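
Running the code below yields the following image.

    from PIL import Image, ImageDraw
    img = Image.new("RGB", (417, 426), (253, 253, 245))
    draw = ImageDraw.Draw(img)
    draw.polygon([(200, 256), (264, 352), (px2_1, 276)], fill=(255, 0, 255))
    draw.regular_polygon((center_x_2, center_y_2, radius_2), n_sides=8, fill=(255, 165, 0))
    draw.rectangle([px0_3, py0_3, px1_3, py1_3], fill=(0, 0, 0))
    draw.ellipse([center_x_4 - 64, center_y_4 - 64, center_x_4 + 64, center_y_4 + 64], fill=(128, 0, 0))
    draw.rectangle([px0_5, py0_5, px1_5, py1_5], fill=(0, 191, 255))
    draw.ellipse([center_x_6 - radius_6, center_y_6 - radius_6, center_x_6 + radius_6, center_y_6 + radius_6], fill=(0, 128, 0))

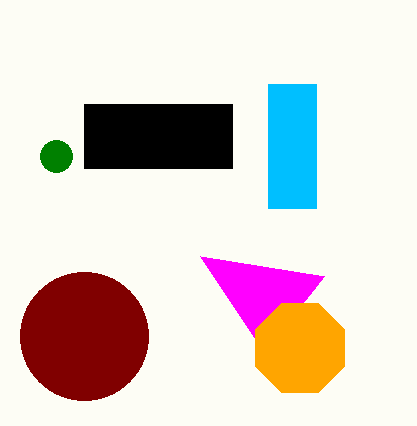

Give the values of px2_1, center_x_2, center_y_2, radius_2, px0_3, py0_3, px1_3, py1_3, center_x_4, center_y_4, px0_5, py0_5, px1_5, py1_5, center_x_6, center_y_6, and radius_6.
px2_1 = 324; center_x_2 = 300; center_y_2 = 348; radius_2 = 48; px0_3 = 84; py0_3 = 104; px1_3 = 232; py1_3 = 168; center_x_4 = 84; center_y_4 = 336; px0_5 = 268; py0_5 = 84; px1_5 = 316; py1_5 = 208; center_x_6 = 56; center_y_6 = 156; radius_6 = 16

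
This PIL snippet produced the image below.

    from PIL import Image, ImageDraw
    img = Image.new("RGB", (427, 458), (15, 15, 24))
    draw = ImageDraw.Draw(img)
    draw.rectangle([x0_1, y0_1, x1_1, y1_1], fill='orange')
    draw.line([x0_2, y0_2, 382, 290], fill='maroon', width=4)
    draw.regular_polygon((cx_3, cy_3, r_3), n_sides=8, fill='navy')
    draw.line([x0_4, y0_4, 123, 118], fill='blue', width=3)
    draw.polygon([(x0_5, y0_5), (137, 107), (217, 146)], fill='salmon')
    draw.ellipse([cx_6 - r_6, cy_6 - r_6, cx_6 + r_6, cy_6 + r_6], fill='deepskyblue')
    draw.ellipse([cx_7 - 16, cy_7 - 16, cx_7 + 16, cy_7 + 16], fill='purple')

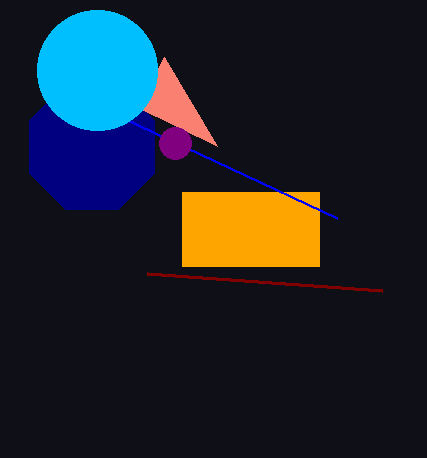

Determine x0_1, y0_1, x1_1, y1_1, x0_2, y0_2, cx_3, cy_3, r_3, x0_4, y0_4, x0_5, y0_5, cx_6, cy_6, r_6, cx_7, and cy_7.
x0_1 = 182; y0_1 = 192; x1_1 = 319; y1_1 = 266; x0_2 = 147; y0_2 = 273; cx_3 = 92; cy_3 = 147; r_3 = 68; x0_4 = 337; y0_4 = 218; x0_5 = 164; y0_5 = 57; cx_6 = 97; cy_6 = 70; r_6 = 60; cx_7 = 175; cy_7 = 143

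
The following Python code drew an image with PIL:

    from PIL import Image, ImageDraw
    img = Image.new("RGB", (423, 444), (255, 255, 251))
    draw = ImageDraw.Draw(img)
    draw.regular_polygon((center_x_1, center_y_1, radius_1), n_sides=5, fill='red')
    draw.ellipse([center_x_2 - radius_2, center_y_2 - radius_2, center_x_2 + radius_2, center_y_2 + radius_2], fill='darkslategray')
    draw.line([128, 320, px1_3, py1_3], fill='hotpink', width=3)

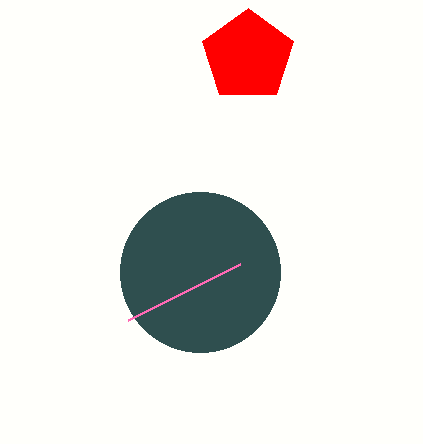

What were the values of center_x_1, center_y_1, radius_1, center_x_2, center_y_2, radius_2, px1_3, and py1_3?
center_x_1 = 248, center_y_1 = 56, radius_1 = 48, center_x_2 = 200, center_y_2 = 272, radius_2 = 80, px1_3 = 240, py1_3 = 264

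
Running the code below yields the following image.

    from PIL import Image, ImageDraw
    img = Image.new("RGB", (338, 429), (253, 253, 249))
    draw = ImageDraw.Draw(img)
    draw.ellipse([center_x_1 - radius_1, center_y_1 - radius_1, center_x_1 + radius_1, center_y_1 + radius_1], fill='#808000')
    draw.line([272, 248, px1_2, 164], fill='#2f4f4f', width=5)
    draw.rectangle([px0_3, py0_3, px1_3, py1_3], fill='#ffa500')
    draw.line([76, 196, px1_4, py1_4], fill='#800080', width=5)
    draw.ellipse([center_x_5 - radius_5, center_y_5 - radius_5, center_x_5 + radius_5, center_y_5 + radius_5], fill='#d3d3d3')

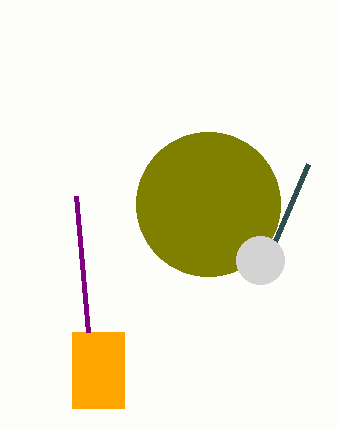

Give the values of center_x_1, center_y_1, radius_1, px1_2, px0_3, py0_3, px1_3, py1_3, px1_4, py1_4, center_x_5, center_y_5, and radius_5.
center_x_1 = 208; center_y_1 = 204; radius_1 = 72; px1_2 = 308; px0_3 = 72; py0_3 = 332; px1_3 = 124; py1_3 = 408; px1_4 = 88; py1_4 = 332; center_x_5 = 260; center_y_5 = 260; radius_5 = 24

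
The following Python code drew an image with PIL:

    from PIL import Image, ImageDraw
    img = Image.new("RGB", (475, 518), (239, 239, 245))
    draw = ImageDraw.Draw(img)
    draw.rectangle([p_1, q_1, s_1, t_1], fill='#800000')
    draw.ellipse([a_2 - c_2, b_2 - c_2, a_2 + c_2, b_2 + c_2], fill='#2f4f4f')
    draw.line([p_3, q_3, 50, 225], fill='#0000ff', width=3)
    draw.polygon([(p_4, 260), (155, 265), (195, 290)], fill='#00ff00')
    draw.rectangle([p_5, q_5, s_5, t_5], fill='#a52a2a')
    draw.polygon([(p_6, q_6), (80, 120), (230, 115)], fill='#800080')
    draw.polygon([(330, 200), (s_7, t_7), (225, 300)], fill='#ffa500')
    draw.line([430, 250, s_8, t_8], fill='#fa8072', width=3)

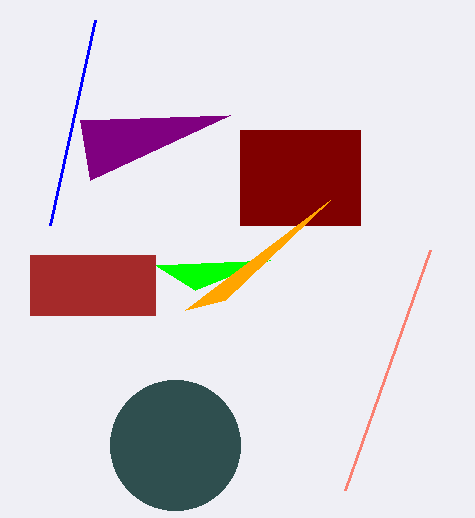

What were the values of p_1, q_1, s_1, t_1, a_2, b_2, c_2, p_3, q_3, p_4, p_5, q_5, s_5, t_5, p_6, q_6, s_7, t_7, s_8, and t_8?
p_1 = 240; q_1 = 130; s_1 = 360; t_1 = 225; a_2 = 175; b_2 = 445; c_2 = 65; p_3 = 95; q_3 = 20; p_4 = 270; p_5 = 30; q_5 = 255; s_5 = 155; t_5 = 315; p_6 = 90; q_6 = 180; s_7 = 185; t_7 = 310; s_8 = 345; t_8 = 490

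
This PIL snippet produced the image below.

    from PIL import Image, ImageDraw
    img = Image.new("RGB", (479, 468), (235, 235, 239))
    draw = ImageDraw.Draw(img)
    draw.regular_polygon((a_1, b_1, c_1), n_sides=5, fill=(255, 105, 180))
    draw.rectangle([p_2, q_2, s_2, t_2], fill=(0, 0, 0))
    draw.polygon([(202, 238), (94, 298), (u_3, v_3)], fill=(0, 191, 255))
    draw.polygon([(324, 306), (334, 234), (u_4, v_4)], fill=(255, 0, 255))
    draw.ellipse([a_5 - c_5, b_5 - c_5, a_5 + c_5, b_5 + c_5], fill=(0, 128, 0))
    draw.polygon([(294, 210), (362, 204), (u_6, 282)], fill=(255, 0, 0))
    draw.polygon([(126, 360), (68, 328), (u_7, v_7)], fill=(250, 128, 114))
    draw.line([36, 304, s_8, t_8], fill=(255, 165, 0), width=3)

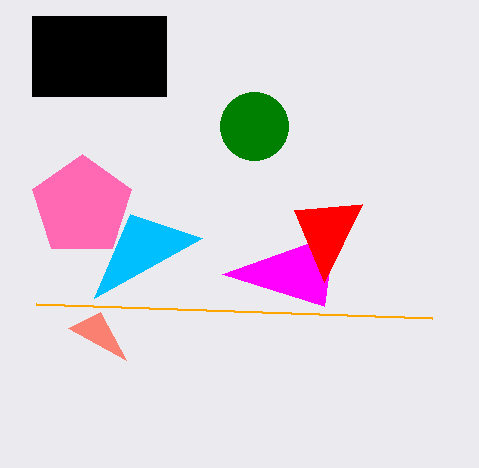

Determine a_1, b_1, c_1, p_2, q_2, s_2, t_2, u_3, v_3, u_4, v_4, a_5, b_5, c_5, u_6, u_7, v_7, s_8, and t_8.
a_1 = 82, b_1 = 206, c_1 = 52, p_2 = 32, q_2 = 16, s_2 = 166, t_2 = 96, u_3 = 130, v_3 = 214, u_4 = 222, v_4 = 274, a_5 = 254, b_5 = 126, c_5 = 34, u_6 = 324, u_7 = 100, v_7 = 312, s_8 = 432, t_8 = 318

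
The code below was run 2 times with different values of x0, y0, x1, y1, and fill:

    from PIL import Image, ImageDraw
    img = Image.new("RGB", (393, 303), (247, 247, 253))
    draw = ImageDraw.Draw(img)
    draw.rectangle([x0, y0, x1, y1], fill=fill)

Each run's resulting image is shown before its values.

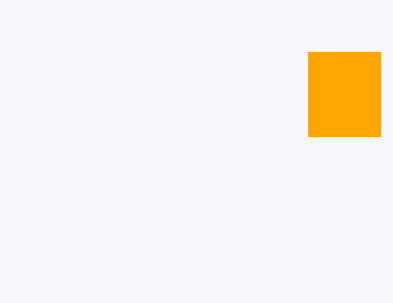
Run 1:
x0 = 308, y0 = 52, x1 = 380, y1 = 136, fill = 'orange'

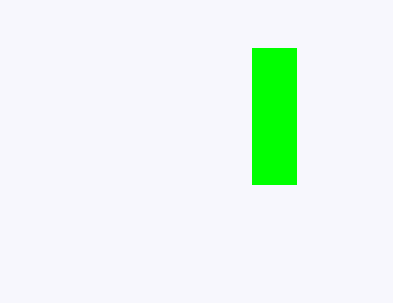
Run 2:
x0 = 252
y0 = 48
x1 = 296
y1 = 184
fill = 'lime'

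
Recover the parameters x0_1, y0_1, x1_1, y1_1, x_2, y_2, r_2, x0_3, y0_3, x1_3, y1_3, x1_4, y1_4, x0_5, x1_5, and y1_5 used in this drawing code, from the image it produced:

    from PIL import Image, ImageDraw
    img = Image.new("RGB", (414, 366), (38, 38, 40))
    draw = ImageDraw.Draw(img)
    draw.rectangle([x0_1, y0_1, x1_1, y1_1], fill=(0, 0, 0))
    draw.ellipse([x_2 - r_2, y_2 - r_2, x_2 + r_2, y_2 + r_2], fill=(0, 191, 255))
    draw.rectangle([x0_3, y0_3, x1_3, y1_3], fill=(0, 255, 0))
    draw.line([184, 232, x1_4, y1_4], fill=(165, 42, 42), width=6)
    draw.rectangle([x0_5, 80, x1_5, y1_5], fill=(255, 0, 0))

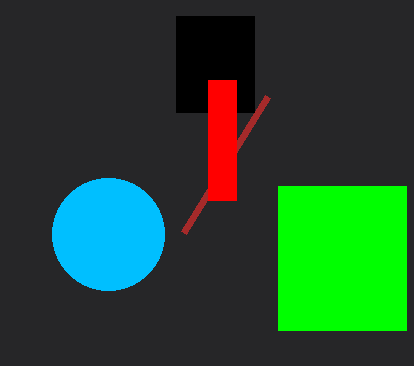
x0_1 = 176, y0_1 = 16, x1_1 = 254, y1_1 = 112, x_2 = 108, y_2 = 234, r_2 = 56, x0_3 = 278, y0_3 = 186, x1_3 = 406, y1_3 = 330, x1_4 = 268, y1_4 = 96, x0_5 = 208, x1_5 = 236, y1_5 = 200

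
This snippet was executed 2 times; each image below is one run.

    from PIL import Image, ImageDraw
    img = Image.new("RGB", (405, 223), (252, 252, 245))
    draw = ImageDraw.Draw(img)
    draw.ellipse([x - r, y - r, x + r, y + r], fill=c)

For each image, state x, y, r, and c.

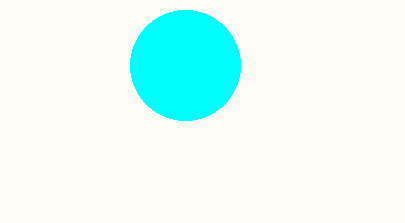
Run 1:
x = 185
y = 65
r = 55
c = 'cyan'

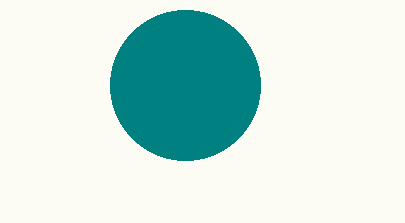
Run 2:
x = 185; y = 85; r = 75; c = 'teal'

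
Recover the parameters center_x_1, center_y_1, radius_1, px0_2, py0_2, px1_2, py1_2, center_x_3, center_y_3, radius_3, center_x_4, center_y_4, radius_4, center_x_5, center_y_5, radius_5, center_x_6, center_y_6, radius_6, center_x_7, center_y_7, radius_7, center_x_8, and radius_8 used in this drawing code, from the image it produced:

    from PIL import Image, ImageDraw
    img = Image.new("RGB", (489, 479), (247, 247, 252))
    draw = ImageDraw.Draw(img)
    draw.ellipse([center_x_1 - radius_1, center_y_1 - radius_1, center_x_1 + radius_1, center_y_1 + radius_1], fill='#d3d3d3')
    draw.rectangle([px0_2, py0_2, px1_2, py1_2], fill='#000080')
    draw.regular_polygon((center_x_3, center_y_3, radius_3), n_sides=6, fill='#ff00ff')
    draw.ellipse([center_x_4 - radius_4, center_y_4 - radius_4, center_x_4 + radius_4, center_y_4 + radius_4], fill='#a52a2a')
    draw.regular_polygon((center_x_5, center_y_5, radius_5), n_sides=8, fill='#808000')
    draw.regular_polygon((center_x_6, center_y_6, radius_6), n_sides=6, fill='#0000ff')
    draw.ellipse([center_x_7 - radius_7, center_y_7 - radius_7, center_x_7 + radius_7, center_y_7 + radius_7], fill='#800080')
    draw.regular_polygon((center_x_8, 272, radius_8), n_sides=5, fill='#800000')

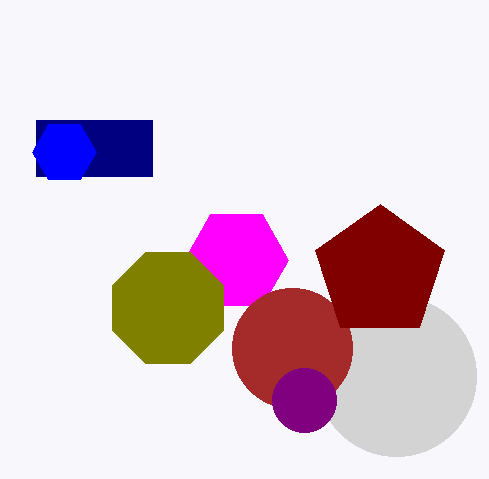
center_x_1 = 396; center_y_1 = 376; radius_1 = 80; px0_2 = 36; py0_2 = 120; px1_2 = 152; py1_2 = 176; center_x_3 = 236; center_y_3 = 260; radius_3 = 52; center_x_4 = 292; center_y_4 = 348; radius_4 = 60; center_x_5 = 168; center_y_5 = 308; radius_5 = 60; center_x_6 = 64; center_y_6 = 152; radius_6 = 32; center_x_7 = 304; center_y_7 = 400; radius_7 = 32; center_x_8 = 380; radius_8 = 68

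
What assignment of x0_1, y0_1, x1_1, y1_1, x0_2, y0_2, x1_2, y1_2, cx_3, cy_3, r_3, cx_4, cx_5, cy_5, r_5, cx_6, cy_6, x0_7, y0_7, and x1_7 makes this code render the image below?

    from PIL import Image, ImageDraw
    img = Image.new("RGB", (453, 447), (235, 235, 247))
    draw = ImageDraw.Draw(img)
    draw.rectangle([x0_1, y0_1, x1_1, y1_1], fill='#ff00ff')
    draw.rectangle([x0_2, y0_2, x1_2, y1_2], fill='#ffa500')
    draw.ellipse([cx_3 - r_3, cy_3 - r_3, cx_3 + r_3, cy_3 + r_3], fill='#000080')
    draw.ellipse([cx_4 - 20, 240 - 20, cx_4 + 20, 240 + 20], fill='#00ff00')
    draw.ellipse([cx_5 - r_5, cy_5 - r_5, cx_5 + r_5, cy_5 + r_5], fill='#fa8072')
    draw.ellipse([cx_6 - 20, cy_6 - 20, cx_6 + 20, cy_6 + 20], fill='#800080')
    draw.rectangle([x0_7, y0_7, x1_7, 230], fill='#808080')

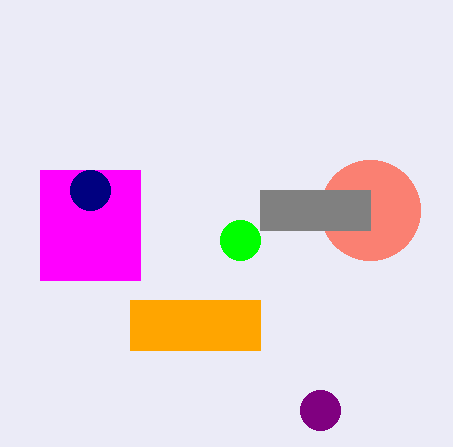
x0_1 = 40
y0_1 = 170
x1_1 = 140
y1_1 = 280
x0_2 = 130
y0_2 = 300
x1_2 = 260
y1_2 = 350
cx_3 = 90
cy_3 = 190
r_3 = 20
cx_4 = 240
cx_5 = 370
cy_5 = 210
r_5 = 50
cx_6 = 320
cy_6 = 410
x0_7 = 260
y0_7 = 190
x1_7 = 370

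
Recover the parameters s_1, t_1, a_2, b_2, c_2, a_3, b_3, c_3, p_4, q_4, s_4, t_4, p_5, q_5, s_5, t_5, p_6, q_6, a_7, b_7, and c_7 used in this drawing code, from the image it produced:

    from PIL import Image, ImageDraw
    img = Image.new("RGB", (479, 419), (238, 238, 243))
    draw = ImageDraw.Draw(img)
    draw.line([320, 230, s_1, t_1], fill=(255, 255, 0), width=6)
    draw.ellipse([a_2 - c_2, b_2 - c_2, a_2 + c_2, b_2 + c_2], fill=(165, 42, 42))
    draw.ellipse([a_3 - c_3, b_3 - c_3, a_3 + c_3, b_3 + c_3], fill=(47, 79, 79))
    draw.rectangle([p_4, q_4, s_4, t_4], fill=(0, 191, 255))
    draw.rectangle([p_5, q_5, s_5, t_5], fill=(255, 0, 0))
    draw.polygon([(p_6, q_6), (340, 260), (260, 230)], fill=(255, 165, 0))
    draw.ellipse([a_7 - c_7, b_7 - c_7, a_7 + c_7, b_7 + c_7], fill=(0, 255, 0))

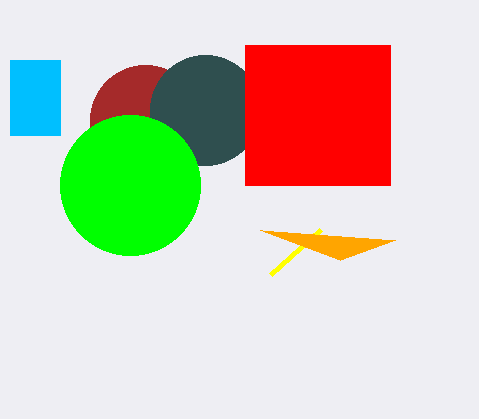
s_1 = 270; t_1 = 275; a_2 = 145; b_2 = 120; c_2 = 55; a_3 = 205; b_3 = 110; c_3 = 55; p_4 = 10; q_4 = 60; s_4 = 60; t_4 = 135; p_5 = 245; q_5 = 45; s_5 = 390; t_5 = 185; p_6 = 395; q_6 = 240; a_7 = 130; b_7 = 185; c_7 = 70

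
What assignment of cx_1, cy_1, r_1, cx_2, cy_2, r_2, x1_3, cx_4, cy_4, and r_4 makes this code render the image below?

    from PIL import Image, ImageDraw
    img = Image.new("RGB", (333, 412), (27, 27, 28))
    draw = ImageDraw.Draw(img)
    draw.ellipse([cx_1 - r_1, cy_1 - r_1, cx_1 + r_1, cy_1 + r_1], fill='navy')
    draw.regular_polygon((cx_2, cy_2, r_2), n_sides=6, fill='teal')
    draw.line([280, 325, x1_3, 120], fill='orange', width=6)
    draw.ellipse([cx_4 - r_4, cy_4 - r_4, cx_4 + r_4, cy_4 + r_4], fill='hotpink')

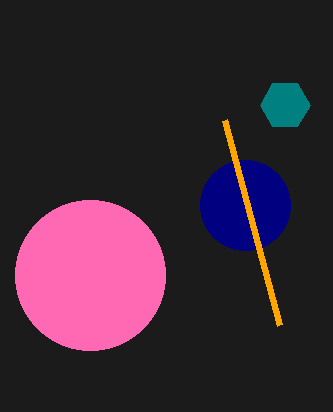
cx_1 = 245; cy_1 = 205; r_1 = 45; cx_2 = 285; cy_2 = 105; r_2 = 25; x1_3 = 225; cx_4 = 90; cy_4 = 275; r_4 = 75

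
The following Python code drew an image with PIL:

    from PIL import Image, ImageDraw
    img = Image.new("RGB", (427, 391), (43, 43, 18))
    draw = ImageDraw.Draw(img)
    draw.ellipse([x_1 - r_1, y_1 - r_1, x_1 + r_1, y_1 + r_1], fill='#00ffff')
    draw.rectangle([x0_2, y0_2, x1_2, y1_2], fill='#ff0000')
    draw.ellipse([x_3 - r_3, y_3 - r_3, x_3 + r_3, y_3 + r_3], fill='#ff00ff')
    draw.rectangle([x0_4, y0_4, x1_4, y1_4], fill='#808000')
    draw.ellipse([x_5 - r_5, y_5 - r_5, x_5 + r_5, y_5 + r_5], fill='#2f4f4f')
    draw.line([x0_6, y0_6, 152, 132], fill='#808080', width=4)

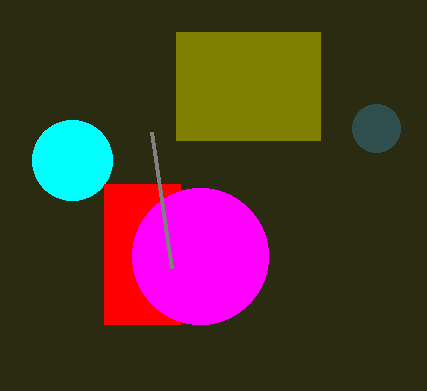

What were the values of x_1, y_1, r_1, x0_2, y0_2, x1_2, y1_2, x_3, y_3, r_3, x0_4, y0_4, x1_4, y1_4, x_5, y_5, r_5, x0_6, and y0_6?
x_1 = 72
y_1 = 160
r_1 = 40
x0_2 = 104
y0_2 = 184
x1_2 = 180
y1_2 = 324
x_3 = 200
y_3 = 256
r_3 = 68
x0_4 = 176
y0_4 = 32
x1_4 = 320
y1_4 = 140
x_5 = 376
y_5 = 128
r_5 = 24
x0_6 = 172
y0_6 = 268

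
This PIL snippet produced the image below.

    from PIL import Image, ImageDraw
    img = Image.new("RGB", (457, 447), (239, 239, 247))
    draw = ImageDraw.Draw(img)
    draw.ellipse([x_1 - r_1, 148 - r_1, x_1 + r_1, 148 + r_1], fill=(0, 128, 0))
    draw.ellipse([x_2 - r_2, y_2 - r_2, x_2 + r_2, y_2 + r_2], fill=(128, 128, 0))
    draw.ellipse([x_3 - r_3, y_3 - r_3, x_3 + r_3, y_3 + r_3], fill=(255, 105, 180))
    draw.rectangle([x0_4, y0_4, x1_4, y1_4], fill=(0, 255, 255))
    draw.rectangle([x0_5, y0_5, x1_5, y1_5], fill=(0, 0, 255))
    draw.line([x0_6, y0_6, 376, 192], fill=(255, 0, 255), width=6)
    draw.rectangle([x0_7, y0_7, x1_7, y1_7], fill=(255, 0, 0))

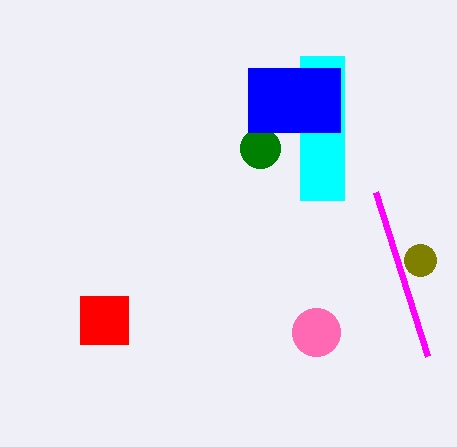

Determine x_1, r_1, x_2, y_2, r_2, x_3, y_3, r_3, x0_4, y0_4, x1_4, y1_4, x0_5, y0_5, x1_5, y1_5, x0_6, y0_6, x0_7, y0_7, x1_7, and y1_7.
x_1 = 260
r_1 = 20
x_2 = 420
y_2 = 260
r_2 = 16
x_3 = 316
y_3 = 332
r_3 = 24
x0_4 = 300
y0_4 = 56
x1_4 = 344
y1_4 = 200
x0_5 = 248
y0_5 = 68
x1_5 = 340
y1_5 = 132
x0_6 = 428
y0_6 = 356
x0_7 = 80
y0_7 = 296
x1_7 = 128
y1_7 = 344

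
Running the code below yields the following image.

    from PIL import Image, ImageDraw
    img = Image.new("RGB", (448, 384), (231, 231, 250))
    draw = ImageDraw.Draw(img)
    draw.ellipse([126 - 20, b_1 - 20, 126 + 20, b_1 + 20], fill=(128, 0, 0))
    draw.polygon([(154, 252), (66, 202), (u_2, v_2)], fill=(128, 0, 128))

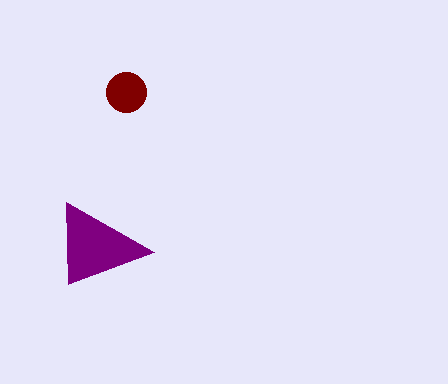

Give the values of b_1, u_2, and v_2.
b_1 = 92; u_2 = 68; v_2 = 284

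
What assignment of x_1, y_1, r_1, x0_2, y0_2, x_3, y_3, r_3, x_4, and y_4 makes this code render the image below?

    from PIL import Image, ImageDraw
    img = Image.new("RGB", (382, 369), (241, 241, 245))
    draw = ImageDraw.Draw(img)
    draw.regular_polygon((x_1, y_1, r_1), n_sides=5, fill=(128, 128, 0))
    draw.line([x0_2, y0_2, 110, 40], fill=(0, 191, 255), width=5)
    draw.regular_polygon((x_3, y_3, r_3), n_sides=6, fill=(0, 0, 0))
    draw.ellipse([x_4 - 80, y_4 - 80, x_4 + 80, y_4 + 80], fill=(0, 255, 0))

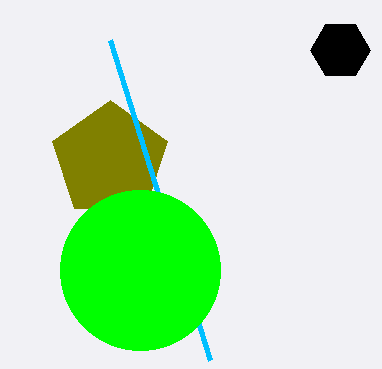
x_1 = 110, y_1 = 160, r_1 = 60, x0_2 = 210, y0_2 = 360, x_3 = 340, y_3 = 50, r_3 = 30, x_4 = 140, y_4 = 270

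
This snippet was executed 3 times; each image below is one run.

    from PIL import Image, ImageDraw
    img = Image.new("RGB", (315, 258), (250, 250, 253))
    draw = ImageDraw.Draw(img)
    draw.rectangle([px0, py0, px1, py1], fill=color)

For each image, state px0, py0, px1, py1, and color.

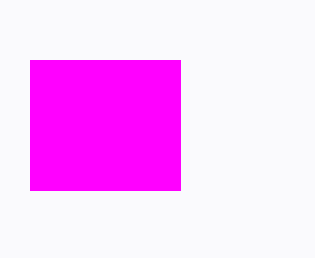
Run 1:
px0 = 30
py0 = 60
px1 = 180
py1 = 190
color = 'magenta'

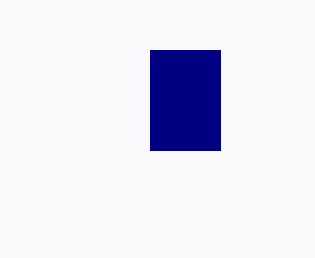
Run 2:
px0 = 150
py0 = 50
px1 = 220
py1 = 150
color = 'navy'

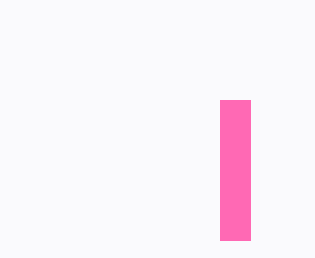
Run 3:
px0 = 220, py0 = 100, px1 = 250, py1 = 240, color = 'hotpink'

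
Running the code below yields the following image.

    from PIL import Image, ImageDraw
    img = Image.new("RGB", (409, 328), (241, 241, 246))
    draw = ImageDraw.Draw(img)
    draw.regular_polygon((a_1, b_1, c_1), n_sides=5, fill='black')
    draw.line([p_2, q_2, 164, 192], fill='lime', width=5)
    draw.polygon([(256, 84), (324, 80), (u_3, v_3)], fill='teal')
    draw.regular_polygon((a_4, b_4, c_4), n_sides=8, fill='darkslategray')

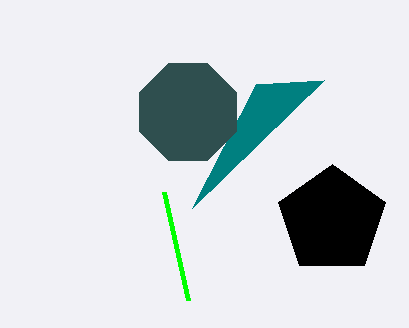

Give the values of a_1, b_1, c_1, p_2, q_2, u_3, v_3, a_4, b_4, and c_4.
a_1 = 332; b_1 = 220; c_1 = 56; p_2 = 188; q_2 = 300; u_3 = 192; v_3 = 208; a_4 = 188; b_4 = 112; c_4 = 52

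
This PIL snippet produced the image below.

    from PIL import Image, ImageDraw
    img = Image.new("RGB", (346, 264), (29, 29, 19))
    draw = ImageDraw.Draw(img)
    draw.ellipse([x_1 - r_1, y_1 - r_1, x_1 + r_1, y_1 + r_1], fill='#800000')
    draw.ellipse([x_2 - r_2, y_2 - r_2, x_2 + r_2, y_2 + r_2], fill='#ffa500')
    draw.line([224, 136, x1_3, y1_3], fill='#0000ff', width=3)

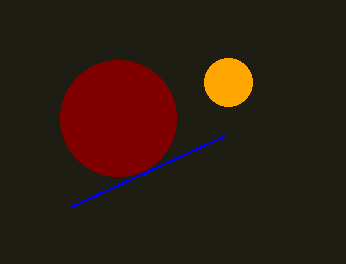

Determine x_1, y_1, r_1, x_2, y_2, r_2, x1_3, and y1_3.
x_1 = 118
y_1 = 118
r_1 = 58
x_2 = 228
y_2 = 82
r_2 = 24
x1_3 = 72
y1_3 = 206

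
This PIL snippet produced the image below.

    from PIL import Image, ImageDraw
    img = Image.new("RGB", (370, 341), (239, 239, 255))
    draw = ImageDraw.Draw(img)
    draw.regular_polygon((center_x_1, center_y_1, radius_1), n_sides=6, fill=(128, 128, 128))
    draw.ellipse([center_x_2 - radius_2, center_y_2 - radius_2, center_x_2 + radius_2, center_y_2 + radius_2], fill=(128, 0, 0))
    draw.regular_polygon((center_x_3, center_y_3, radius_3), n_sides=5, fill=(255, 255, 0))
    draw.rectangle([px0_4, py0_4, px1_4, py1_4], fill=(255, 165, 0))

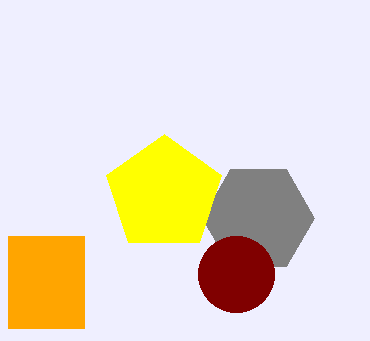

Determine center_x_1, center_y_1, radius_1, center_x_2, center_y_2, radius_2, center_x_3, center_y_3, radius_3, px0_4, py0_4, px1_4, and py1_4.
center_x_1 = 258, center_y_1 = 218, radius_1 = 56, center_x_2 = 236, center_y_2 = 274, radius_2 = 38, center_x_3 = 164, center_y_3 = 194, radius_3 = 60, px0_4 = 8, py0_4 = 236, px1_4 = 84, py1_4 = 328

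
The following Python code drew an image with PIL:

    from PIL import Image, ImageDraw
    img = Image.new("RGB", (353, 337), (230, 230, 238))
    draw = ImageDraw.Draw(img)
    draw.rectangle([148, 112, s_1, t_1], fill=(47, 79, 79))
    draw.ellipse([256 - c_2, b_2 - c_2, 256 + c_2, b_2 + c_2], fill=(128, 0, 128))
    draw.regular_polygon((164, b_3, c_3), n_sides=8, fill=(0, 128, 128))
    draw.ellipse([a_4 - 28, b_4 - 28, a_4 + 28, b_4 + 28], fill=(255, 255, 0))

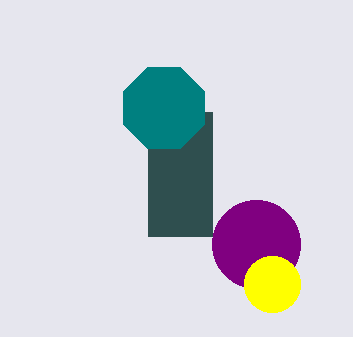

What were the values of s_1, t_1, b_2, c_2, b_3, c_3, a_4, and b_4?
s_1 = 212
t_1 = 236
b_2 = 244
c_2 = 44
b_3 = 108
c_3 = 44
a_4 = 272
b_4 = 284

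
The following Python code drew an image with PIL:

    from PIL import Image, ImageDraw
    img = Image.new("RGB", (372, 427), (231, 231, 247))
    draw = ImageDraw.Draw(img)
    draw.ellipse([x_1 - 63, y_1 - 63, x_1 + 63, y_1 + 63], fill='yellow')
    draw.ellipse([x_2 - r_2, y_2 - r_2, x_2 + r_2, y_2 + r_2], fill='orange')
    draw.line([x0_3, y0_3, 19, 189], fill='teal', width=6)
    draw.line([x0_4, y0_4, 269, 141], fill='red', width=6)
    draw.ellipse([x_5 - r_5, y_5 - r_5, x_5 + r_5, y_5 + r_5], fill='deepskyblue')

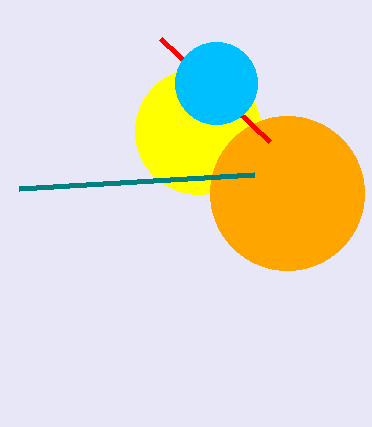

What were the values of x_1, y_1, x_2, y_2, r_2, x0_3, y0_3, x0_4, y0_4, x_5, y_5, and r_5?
x_1 = 198
y_1 = 131
x_2 = 287
y_2 = 193
r_2 = 77
x0_3 = 254
y0_3 = 175
x0_4 = 160
y0_4 = 38
x_5 = 216
y_5 = 83
r_5 = 41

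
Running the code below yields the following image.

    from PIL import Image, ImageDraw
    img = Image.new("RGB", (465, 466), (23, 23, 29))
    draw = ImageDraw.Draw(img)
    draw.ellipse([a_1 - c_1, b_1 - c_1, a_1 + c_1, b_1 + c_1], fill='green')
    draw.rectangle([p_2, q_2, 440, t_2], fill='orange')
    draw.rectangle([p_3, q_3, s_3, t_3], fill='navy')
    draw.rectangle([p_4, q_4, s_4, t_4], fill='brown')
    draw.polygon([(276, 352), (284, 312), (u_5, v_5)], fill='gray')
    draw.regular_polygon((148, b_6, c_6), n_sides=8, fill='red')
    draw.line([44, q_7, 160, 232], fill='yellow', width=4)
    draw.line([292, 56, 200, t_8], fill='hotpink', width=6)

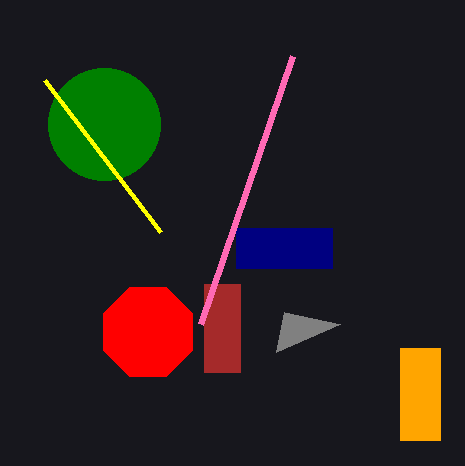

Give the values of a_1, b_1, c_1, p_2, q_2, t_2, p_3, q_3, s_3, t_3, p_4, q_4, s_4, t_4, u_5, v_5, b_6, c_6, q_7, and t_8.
a_1 = 104; b_1 = 124; c_1 = 56; p_2 = 400; q_2 = 348; t_2 = 440; p_3 = 236; q_3 = 228; s_3 = 332; t_3 = 268; p_4 = 204; q_4 = 284; s_4 = 240; t_4 = 372; u_5 = 340; v_5 = 324; b_6 = 332; c_6 = 48; q_7 = 80; t_8 = 324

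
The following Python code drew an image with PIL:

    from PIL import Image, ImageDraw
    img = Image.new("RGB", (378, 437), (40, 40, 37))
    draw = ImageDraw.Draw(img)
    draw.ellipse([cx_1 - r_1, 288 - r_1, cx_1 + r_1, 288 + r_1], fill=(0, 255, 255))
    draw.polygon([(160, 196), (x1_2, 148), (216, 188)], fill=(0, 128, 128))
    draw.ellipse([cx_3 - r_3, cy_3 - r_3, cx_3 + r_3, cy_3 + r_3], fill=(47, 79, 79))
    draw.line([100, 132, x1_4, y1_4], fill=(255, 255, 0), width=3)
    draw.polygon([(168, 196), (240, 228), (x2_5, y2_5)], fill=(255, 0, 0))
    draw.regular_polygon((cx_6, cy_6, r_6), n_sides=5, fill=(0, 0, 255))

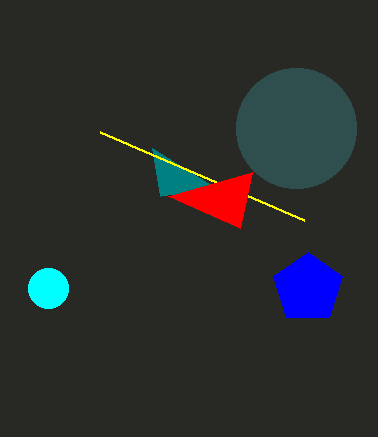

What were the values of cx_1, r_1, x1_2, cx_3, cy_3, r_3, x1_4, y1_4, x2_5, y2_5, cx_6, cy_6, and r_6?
cx_1 = 48, r_1 = 20, x1_2 = 152, cx_3 = 296, cy_3 = 128, r_3 = 60, x1_4 = 304, y1_4 = 220, x2_5 = 252, y2_5 = 172, cx_6 = 308, cy_6 = 288, r_6 = 36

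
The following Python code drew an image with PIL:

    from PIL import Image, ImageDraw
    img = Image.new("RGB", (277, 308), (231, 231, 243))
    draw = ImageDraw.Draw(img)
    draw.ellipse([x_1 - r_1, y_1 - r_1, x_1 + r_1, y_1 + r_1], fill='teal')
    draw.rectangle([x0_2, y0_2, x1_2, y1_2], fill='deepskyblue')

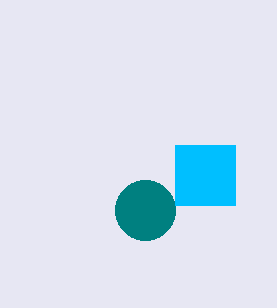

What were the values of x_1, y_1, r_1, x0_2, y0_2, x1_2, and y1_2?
x_1 = 145; y_1 = 210; r_1 = 30; x0_2 = 175; y0_2 = 145; x1_2 = 235; y1_2 = 205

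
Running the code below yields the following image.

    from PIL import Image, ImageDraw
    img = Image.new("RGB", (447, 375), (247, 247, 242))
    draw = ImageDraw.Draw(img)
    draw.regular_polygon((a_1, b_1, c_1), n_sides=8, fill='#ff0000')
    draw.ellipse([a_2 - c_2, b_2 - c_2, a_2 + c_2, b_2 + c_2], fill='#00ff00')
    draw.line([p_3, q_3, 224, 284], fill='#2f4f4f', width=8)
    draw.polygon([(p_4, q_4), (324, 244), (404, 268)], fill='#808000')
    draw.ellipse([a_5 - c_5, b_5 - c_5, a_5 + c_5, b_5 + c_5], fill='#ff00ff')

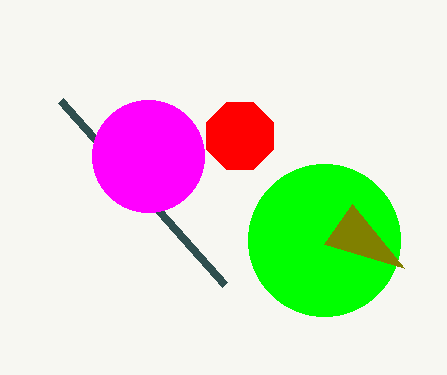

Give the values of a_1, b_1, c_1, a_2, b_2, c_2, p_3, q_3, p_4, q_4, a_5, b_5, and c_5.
a_1 = 240, b_1 = 136, c_1 = 36, a_2 = 324, b_2 = 240, c_2 = 76, p_3 = 60, q_3 = 100, p_4 = 352, q_4 = 204, a_5 = 148, b_5 = 156, c_5 = 56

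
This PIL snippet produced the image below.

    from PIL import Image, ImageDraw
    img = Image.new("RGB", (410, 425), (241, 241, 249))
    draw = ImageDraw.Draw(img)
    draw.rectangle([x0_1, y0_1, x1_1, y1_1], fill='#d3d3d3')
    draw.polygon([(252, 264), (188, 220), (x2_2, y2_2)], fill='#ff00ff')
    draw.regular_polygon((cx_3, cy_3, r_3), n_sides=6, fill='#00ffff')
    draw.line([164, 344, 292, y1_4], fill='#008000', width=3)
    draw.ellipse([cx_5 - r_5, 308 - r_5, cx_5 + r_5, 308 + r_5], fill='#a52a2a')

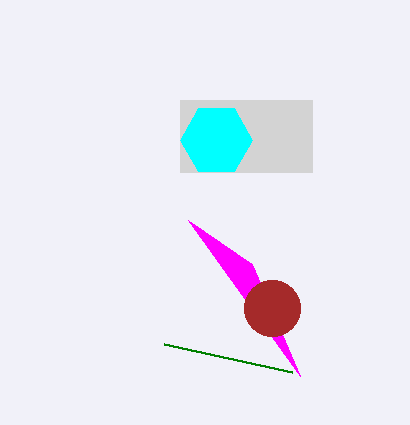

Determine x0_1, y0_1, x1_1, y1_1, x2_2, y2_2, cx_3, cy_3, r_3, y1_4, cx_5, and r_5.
x0_1 = 180; y0_1 = 100; x1_1 = 312; y1_1 = 172; x2_2 = 300; y2_2 = 376; cx_3 = 216; cy_3 = 140; r_3 = 36; y1_4 = 372; cx_5 = 272; r_5 = 28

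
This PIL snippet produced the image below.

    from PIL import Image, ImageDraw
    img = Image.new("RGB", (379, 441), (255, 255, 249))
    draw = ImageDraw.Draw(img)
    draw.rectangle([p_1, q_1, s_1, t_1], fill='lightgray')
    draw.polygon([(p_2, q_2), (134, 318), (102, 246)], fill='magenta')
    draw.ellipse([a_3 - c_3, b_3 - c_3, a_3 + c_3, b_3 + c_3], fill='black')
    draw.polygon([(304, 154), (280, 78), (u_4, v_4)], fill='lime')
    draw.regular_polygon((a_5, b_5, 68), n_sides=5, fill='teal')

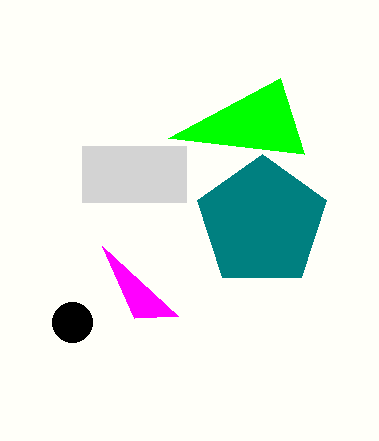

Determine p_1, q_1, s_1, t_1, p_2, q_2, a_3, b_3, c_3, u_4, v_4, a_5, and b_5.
p_1 = 82, q_1 = 146, s_1 = 186, t_1 = 202, p_2 = 178, q_2 = 316, a_3 = 72, b_3 = 322, c_3 = 20, u_4 = 168, v_4 = 138, a_5 = 262, b_5 = 222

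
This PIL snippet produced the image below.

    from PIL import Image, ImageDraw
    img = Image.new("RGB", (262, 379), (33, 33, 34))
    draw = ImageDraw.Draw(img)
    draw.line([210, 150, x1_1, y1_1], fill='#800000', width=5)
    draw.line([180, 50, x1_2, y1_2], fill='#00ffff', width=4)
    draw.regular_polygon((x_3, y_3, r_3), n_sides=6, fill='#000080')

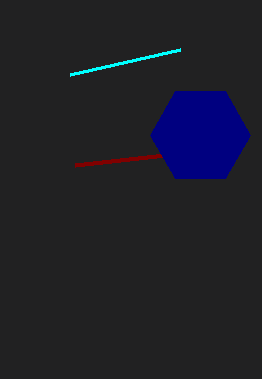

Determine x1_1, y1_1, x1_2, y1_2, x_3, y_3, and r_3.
x1_1 = 75, y1_1 = 165, x1_2 = 70, y1_2 = 75, x_3 = 200, y_3 = 135, r_3 = 50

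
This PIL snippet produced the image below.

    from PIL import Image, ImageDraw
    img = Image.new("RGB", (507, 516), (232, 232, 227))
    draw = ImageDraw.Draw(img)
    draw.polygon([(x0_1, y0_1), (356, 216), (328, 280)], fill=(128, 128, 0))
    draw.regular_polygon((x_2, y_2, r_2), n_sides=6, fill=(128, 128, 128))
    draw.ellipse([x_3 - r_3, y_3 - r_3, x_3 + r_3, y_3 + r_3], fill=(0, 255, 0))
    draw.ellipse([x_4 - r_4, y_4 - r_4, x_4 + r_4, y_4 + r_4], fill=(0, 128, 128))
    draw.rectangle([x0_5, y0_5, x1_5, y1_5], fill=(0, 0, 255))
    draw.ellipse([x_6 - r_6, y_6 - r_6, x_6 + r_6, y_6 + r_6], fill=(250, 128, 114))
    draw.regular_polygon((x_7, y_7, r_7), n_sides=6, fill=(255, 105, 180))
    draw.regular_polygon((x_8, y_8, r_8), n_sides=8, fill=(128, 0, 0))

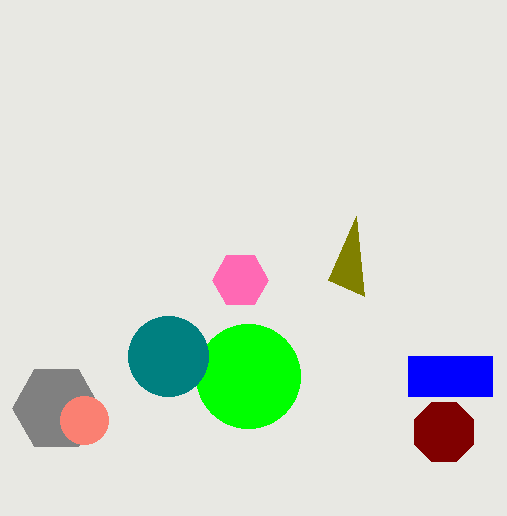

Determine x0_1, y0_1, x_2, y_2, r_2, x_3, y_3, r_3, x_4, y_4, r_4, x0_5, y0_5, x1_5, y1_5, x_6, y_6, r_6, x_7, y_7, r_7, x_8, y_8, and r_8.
x0_1 = 364, y0_1 = 296, x_2 = 56, y_2 = 408, r_2 = 44, x_3 = 248, y_3 = 376, r_3 = 52, x_4 = 168, y_4 = 356, r_4 = 40, x0_5 = 408, y0_5 = 356, x1_5 = 492, y1_5 = 396, x_6 = 84, y_6 = 420, r_6 = 24, x_7 = 240, y_7 = 280, r_7 = 28, x_8 = 444, y_8 = 432, r_8 = 32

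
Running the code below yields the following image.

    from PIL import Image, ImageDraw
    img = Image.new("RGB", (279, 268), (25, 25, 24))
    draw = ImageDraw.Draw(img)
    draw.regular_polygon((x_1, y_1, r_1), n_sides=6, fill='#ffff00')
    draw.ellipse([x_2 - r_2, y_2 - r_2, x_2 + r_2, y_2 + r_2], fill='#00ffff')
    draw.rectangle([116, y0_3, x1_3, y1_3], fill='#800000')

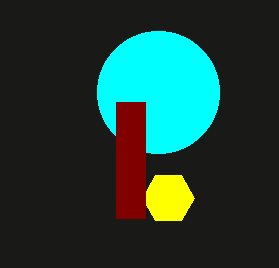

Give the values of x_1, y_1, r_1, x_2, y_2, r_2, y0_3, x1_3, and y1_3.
x_1 = 168, y_1 = 198, r_1 = 26, x_2 = 158, y_2 = 92, r_2 = 61, y0_3 = 102, x1_3 = 145, y1_3 = 218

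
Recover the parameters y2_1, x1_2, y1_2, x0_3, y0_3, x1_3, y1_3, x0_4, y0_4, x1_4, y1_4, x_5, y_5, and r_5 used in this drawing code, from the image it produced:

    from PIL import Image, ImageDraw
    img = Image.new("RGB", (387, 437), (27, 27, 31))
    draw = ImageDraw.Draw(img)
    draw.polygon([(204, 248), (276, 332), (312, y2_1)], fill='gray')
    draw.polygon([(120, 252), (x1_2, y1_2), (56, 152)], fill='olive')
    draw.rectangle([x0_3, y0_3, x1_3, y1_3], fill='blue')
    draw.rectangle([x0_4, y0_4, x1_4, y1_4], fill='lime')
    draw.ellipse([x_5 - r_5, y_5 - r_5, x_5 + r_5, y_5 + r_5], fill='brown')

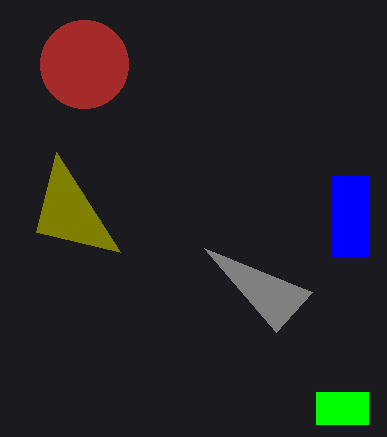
y2_1 = 292; x1_2 = 36; y1_2 = 232; x0_3 = 332; y0_3 = 176; x1_3 = 368; y1_3 = 256; x0_4 = 316; y0_4 = 392; x1_4 = 368; y1_4 = 424; x_5 = 84; y_5 = 64; r_5 = 44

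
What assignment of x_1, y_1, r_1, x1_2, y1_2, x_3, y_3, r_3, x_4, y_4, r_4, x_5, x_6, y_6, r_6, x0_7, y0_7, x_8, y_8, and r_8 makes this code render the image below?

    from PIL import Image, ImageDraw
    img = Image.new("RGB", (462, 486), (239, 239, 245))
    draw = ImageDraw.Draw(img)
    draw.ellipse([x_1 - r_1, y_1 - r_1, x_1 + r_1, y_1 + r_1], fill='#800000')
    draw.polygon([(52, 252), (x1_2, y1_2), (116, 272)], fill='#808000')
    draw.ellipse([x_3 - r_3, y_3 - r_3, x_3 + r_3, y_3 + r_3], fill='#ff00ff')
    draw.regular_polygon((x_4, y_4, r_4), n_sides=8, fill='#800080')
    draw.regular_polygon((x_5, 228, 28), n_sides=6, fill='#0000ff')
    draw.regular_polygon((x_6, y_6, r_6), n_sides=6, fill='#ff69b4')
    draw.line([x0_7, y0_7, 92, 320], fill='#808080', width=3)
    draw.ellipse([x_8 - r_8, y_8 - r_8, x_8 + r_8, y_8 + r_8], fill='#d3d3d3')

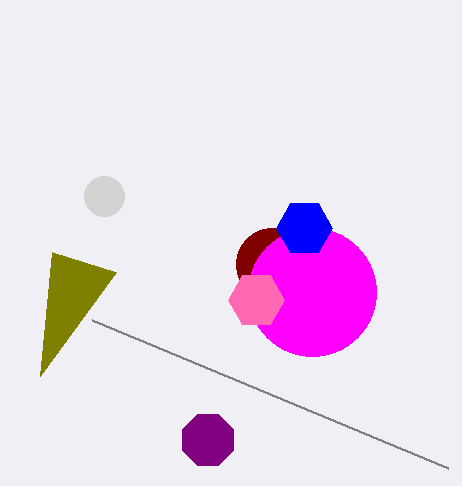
x_1 = 272, y_1 = 264, r_1 = 36, x1_2 = 40, y1_2 = 376, x_3 = 312, y_3 = 292, r_3 = 64, x_4 = 208, y_4 = 440, r_4 = 28, x_5 = 304, x_6 = 256, y_6 = 300, r_6 = 28, x0_7 = 448, y0_7 = 468, x_8 = 104, y_8 = 196, r_8 = 20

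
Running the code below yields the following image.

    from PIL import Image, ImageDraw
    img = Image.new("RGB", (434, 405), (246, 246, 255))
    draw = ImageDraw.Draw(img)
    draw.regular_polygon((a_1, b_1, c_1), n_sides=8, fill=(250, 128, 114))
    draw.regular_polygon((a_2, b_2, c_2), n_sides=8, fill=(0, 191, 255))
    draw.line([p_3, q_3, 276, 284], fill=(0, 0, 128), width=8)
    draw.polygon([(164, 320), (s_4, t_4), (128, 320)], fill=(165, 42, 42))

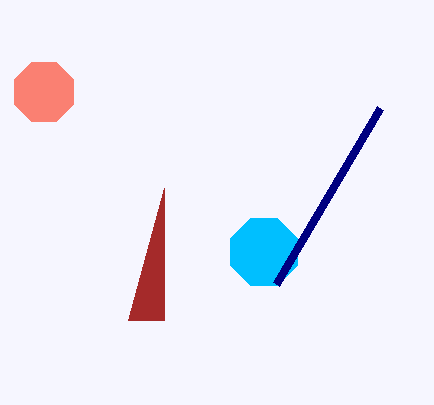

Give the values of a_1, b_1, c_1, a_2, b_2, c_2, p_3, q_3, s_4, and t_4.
a_1 = 44, b_1 = 92, c_1 = 32, a_2 = 264, b_2 = 252, c_2 = 36, p_3 = 380, q_3 = 108, s_4 = 164, t_4 = 188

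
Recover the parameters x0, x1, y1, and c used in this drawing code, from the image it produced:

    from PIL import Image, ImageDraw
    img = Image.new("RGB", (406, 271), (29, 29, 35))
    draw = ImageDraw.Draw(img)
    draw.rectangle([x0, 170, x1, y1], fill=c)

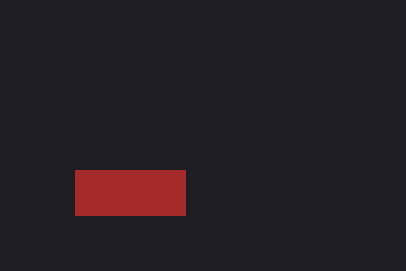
x0 = 75
x1 = 185
y1 = 215
c = 'brown'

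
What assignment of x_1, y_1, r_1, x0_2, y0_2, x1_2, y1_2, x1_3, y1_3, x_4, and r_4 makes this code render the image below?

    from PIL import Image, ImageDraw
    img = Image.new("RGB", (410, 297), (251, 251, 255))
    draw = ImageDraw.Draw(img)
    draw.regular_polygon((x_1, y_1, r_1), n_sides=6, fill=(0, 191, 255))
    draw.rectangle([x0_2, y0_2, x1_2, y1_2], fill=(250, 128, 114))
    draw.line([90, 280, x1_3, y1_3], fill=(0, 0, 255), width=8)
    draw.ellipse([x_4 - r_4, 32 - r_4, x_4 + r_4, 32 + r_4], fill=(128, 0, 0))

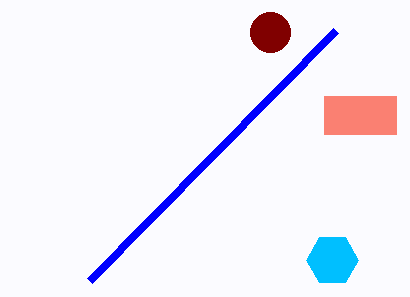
x_1 = 332; y_1 = 260; r_1 = 26; x0_2 = 324; y0_2 = 96; x1_2 = 396; y1_2 = 134; x1_3 = 336; y1_3 = 30; x_4 = 270; r_4 = 20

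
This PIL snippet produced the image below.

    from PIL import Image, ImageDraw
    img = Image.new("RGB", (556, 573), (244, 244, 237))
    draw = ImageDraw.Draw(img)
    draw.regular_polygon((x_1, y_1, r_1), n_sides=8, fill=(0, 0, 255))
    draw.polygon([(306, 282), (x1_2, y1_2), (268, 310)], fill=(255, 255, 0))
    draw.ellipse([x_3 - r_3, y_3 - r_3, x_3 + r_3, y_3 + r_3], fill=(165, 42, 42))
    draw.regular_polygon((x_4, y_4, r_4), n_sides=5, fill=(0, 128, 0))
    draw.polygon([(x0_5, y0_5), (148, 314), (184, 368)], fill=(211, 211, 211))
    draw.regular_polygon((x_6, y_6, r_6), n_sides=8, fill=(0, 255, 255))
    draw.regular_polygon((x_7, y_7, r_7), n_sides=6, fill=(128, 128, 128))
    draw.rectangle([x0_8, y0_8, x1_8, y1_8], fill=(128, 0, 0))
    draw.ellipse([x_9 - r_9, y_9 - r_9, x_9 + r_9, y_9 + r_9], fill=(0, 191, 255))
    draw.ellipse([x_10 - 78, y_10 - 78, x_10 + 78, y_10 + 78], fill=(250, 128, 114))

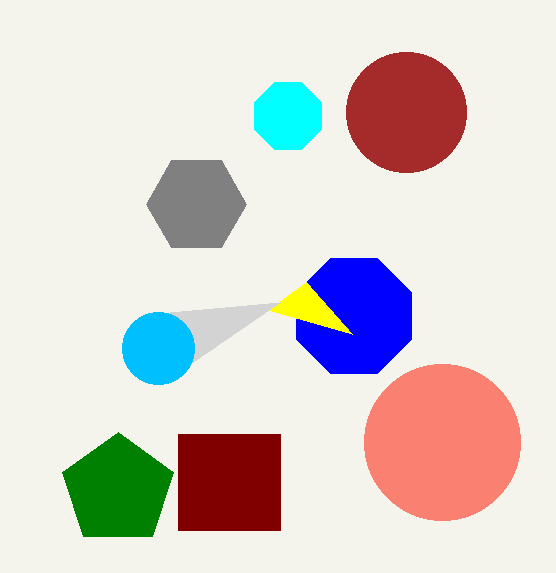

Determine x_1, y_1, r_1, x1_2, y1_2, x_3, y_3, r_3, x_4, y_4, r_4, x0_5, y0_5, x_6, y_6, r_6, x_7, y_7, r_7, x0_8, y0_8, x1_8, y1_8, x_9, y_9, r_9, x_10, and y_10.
x_1 = 354
y_1 = 316
r_1 = 62
x1_2 = 352
y1_2 = 334
x_3 = 406
y_3 = 112
r_3 = 60
x_4 = 118
y_4 = 490
r_4 = 58
x0_5 = 280
y0_5 = 302
x_6 = 288
y_6 = 116
r_6 = 36
x_7 = 196
y_7 = 204
r_7 = 50
x0_8 = 178
y0_8 = 434
x1_8 = 280
y1_8 = 530
x_9 = 158
y_9 = 348
r_9 = 36
x_10 = 442
y_10 = 442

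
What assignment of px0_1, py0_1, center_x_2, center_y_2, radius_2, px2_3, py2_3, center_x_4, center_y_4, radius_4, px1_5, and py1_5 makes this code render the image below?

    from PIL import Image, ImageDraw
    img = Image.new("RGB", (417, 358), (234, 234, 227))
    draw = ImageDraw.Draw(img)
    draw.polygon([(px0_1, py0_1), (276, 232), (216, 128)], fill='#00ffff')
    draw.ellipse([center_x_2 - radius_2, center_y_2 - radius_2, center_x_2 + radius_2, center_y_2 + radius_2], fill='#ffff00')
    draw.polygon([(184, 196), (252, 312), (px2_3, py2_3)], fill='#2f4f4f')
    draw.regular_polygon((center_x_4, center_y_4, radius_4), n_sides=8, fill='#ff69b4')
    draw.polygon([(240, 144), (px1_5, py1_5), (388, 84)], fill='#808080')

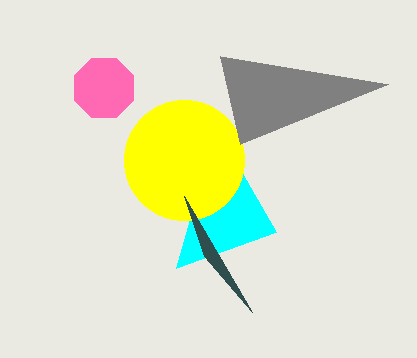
px0_1 = 176, py0_1 = 268, center_x_2 = 184, center_y_2 = 160, radius_2 = 60, px2_3 = 204, py2_3 = 256, center_x_4 = 104, center_y_4 = 88, radius_4 = 32, px1_5 = 220, py1_5 = 56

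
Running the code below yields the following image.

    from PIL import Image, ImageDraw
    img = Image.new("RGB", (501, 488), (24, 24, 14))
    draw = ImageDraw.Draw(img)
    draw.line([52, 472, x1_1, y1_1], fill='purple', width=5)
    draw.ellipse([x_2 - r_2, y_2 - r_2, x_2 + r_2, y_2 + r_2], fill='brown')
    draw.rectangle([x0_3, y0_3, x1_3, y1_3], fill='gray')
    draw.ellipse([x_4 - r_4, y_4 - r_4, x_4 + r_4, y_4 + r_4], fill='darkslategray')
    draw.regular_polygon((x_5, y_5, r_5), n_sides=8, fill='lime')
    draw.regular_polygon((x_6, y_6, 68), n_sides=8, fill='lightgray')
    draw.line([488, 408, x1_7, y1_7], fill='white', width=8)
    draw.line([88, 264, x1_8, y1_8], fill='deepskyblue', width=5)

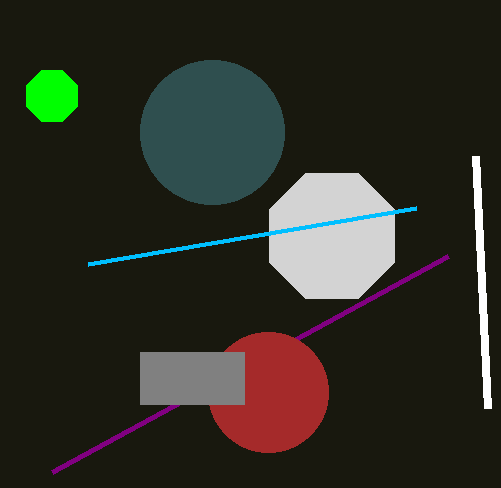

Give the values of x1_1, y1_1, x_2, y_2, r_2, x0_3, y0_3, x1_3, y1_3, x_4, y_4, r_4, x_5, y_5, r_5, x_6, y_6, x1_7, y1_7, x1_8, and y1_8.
x1_1 = 448
y1_1 = 256
x_2 = 268
y_2 = 392
r_2 = 60
x0_3 = 140
y0_3 = 352
x1_3 = 244
y1_3 = 404
x_4 = 212
y_4 = 132
r_4 = 72
x_5 = 52
y_5 = 96
r_5 = 28
x_6 = 332
y_6 = 236
x1_7 = 476
y1_7 = 156
x1_8 = 416
y1_8 = 208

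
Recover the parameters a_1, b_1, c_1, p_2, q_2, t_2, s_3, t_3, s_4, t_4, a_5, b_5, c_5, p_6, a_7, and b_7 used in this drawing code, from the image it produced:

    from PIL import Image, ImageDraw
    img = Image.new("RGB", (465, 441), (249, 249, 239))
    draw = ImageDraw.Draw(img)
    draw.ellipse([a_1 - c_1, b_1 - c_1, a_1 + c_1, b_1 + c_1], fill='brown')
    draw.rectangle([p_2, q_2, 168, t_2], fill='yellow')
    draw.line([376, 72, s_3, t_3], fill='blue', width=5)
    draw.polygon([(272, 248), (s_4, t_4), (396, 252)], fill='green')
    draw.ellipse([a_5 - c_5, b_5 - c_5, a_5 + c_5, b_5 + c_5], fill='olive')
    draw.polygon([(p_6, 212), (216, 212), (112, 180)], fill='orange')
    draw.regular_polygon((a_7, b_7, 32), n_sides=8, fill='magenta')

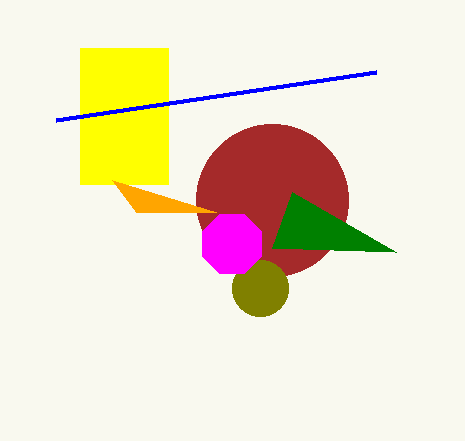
a_1 = 272; b_1 = 200; c_1 = 76; p_2 = 80; q_2 = 48; t_2 = 184; s_3 = 56; t_3 = 120; s_4 = 292; t_4 = 192; a_5 = 260; b_5 = 288; c_5 = 28; p_6 = 136; a_7 = 232; b_7 = 244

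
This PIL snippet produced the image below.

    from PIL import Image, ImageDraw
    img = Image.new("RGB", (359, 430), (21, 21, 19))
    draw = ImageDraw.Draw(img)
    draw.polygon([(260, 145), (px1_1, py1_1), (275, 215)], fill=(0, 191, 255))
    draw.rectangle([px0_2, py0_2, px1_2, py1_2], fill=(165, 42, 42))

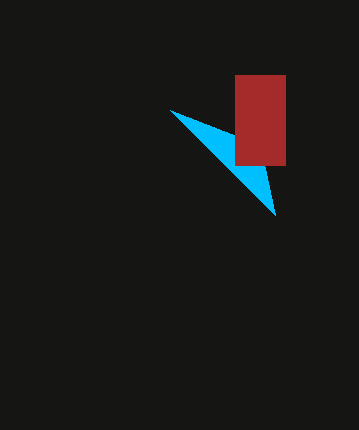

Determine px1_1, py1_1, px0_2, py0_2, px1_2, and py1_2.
px1_1 = 170
py1_1 = 110
px0_2 = 235
py0_2 = 75
px1_2 = 285
py1_2 = 165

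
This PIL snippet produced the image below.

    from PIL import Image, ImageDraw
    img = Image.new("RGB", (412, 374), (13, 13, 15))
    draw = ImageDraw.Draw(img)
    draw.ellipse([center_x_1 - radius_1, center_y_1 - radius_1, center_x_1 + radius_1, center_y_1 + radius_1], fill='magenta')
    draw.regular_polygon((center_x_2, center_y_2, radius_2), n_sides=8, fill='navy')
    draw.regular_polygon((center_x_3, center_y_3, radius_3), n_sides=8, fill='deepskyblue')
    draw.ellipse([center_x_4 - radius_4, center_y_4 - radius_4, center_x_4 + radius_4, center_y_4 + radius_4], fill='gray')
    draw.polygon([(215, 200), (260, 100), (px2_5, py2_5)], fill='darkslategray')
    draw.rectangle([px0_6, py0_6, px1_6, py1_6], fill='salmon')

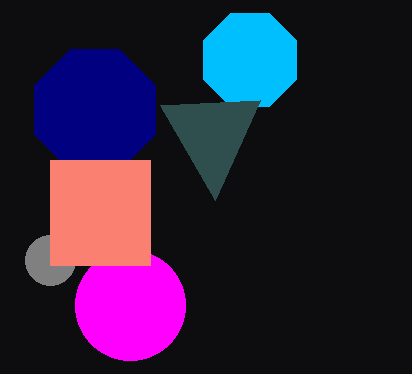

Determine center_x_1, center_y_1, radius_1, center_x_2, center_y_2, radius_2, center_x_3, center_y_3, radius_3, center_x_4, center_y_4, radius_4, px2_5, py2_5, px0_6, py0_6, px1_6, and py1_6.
center_x_1 = 130, center_y_1 = 305, radius_1 = 55, center_x_2 = 95, center_y_2 = 110, radius_2 = 65, center_x_3 = 250, center_y_3 = 60, radius_3 = 50, center_x_4 = 50, center_y_4 = 260, radius_4 = 25, px2_5 = 160, py2_5 = 105, px0_6 = 50, py0_6 = 160, px1_6 = 150, py1_6 = 265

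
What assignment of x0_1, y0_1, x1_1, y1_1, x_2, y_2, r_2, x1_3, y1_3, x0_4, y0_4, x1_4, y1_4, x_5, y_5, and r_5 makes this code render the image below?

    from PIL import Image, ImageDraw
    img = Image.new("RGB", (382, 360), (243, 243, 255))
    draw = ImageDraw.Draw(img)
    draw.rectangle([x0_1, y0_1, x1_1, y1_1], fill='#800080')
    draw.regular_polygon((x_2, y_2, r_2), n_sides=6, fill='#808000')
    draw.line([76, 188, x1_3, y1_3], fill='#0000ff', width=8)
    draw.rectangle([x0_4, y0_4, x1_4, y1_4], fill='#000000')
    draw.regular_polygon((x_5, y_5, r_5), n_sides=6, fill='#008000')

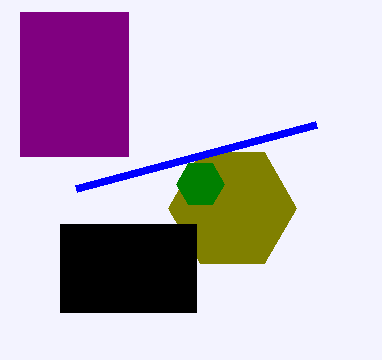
x0_1 = 20
y0_1 = 12
x1_1 = 128
y1_1 = 156
x_2 = 232
y_2 = 208
r_2 = 64
x1_3 = 316
y1_3 = 124
x0_4 = 60
y0_4 = 224
x1_4 = 196
y1_4 = 312
x_5 = 200
y_5 = 184
r_5 = 24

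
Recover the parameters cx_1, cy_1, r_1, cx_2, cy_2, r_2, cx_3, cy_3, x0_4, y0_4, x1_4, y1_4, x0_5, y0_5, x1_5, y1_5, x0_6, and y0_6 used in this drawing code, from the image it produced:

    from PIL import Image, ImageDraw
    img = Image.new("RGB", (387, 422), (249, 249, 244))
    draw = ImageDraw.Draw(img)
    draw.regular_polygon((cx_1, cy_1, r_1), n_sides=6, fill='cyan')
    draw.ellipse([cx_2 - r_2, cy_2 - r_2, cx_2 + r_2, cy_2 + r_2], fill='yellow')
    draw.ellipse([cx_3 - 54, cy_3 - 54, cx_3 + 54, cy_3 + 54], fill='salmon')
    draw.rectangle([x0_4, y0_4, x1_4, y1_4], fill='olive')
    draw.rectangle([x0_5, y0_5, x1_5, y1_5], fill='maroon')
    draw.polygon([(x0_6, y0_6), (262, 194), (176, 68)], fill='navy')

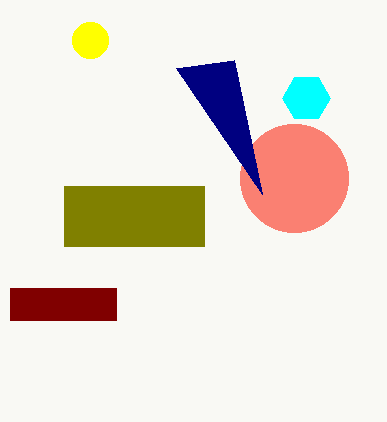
cx_1 = 306; cy_1 = 98; r_1 = 24; cx_2 = 90; cy_2 = 40; r_2 = 18; cx_3 = 294; cy_3 = 178; x0_4 = 64; y0_4 = 186; x1_4 = 204; y1_4 = 246; x0_5 = 10; y0_5 = 288; x1_5 = 116; y1_5 = 320; x0_6 = 234; y0_6 = 60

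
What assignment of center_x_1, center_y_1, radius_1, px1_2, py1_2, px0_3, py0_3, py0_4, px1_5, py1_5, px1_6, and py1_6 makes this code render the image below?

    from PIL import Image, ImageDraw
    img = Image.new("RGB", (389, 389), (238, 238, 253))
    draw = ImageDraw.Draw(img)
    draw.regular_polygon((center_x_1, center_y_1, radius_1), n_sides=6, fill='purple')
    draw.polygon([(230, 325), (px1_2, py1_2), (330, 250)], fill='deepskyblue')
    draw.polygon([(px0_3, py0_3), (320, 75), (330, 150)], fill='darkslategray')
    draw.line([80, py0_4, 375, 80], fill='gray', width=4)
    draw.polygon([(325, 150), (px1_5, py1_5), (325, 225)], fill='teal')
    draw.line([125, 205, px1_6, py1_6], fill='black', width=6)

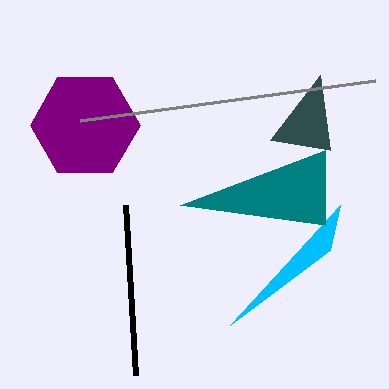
center_x_1 = 85; center_y_1 = 125; radius_1 = 55; px1_2 = 340; py1_2 = 205; px0_3 = 270; py0_3 = 140; py0_4 = 120; px1_5 = 180; py1_5 = 205; px1_6 = 135; py1_6 = 375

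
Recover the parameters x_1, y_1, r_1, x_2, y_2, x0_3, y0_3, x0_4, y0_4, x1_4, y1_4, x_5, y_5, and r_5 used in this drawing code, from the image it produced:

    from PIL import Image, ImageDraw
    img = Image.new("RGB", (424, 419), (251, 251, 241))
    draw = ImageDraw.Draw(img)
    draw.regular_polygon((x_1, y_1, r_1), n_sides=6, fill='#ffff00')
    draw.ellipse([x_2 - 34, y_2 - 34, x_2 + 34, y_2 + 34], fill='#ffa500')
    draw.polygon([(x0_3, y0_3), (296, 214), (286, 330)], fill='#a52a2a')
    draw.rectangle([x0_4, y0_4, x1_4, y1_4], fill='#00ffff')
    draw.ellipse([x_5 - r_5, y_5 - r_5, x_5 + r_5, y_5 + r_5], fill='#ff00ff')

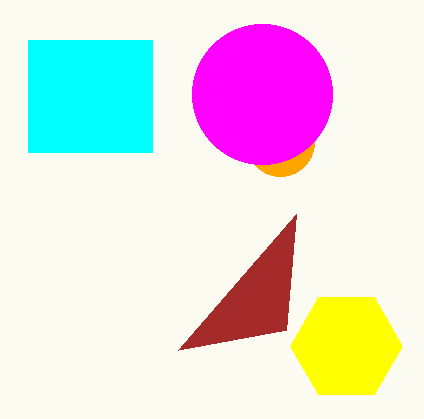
x_1 = 346
y_1 = 346
r_1 = 56
x_2 = 280
y_2 = 142
x0_3 = 178
y0_3 = 350
x0_4 = 28
y0_4 = 40
x1_4 = 152
y1_4 = 152
x_5 = 262
y_5 = 94
r_5 = 70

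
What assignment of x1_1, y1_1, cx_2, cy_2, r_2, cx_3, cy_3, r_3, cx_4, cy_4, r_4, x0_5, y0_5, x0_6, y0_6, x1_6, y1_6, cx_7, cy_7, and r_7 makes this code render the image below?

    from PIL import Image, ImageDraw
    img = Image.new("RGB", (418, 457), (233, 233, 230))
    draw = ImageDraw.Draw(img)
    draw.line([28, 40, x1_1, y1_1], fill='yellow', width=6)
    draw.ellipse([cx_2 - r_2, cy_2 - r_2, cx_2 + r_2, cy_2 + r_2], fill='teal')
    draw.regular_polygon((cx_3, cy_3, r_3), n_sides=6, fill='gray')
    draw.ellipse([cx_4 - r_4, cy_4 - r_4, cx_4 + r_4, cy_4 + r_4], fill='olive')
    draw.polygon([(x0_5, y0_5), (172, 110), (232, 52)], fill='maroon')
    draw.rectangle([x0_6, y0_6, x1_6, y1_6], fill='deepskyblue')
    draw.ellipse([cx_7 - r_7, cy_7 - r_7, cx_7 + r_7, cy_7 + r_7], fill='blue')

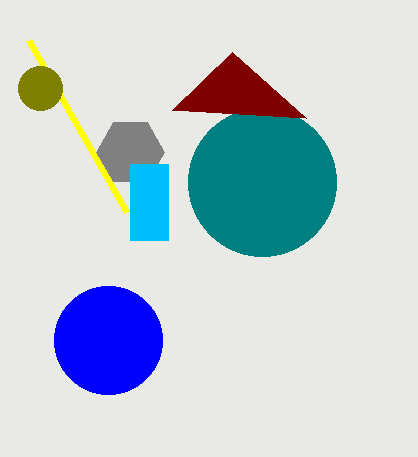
x1_1 = 126
y1_1 = 212
cx_2 = 262
cy_2 = 182
r_2 = 74
cx_3 = 130
cy_3 = 152
r_3 = 34
cx_4 = 40
cy_4 = 88
r_4 = 22
x0_5 = 306
y0_5 = 118
x0_6 = 130
y0_6 = 164
x1_6 = 168
y1_6 = 240
cx_7 = 108
cy_7 = 340
r_7 = 54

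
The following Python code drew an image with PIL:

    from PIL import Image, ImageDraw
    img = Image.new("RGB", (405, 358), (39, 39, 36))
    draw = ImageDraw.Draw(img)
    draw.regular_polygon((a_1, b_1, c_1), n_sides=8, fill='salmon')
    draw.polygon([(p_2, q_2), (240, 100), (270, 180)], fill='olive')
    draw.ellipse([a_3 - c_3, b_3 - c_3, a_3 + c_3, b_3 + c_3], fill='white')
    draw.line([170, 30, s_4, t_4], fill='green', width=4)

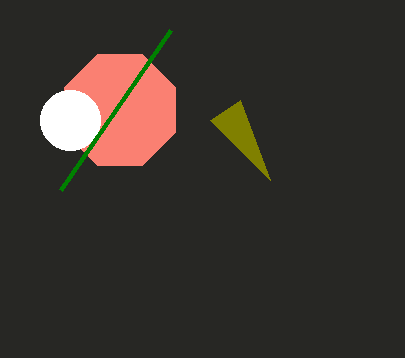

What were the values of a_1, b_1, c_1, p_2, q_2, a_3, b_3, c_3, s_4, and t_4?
a_1 = 120
b_1 = 110
c_1 = 60
p_2 = 210
q_2 = 120
a_3 = 70
b_3 = 120
c_3 = 30
s_4 = 60
t_4 = 190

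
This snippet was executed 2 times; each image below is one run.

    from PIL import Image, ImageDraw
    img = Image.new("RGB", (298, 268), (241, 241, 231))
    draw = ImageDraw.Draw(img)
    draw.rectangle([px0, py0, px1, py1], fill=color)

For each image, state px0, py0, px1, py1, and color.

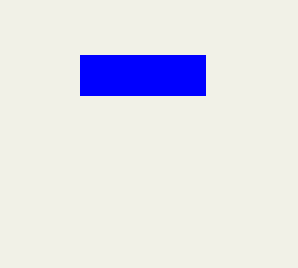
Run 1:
px0 = 80
py0 = 55
px1 = 205
py1 = 95
color = 'blue'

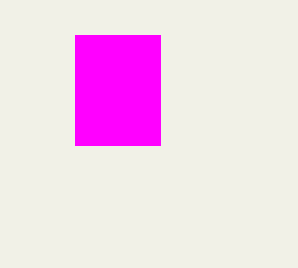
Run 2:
px0 = 75; py0 = 35; px1 = 160; py1 = 145; color = 'magenta'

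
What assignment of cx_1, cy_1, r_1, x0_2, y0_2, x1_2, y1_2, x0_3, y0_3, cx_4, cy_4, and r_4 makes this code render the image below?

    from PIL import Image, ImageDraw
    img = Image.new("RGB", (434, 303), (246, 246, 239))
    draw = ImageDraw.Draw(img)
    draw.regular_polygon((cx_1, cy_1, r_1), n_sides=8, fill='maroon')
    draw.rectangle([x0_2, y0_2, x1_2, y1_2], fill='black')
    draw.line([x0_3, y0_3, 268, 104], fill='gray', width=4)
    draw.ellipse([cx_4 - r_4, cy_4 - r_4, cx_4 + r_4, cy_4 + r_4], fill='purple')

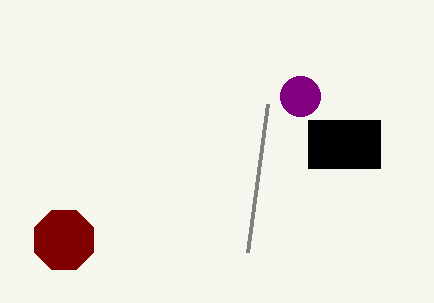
cx_1 = 64, cy_1 = 240, r_1 = 32, x0_2 = 308, y0_2 = 120, x1_2 = 380, y1_2 = 168, x0_3 = 248, y0_3 = 252, cx_4 = 300, cy_4 = 96, r_4 = 20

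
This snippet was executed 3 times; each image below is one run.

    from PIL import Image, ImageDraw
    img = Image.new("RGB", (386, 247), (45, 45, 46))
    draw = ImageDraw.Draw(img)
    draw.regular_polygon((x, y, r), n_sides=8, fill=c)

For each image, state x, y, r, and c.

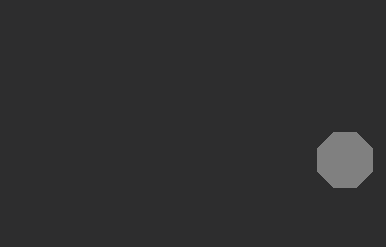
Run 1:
x = 345
y = 160
r = 30
c = 'gray'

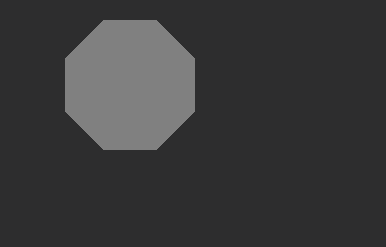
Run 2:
x = 130
y = 85
r = 70
c = 'gray'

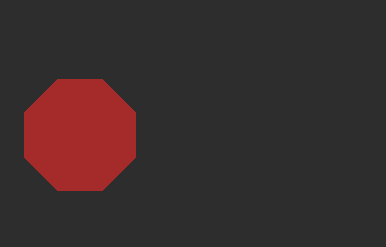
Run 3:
x = 80; y = 135; r = 60; c = 'brown'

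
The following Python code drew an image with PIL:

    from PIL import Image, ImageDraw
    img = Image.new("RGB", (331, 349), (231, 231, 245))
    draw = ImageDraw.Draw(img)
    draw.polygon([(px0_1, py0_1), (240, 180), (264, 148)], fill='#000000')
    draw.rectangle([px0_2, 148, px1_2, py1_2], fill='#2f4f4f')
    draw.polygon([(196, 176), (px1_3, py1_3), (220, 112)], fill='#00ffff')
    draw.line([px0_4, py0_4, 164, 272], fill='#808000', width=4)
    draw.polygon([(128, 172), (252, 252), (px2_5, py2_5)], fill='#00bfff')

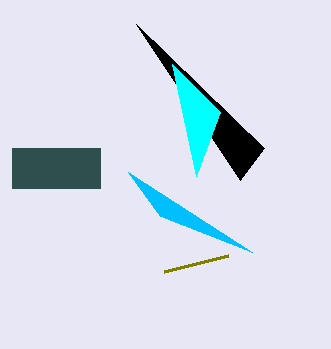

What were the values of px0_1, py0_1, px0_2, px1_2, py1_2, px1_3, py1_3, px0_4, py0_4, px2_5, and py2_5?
px0_1 = 136; py0_1 = 24; px0_2 = 12; px1_2 = 100; py1_2 = 188; px1_3 = 172; py1_3 = 64; px0_4 = 228; py0_4 = 256; px2_5 = 160; py2_5 = 216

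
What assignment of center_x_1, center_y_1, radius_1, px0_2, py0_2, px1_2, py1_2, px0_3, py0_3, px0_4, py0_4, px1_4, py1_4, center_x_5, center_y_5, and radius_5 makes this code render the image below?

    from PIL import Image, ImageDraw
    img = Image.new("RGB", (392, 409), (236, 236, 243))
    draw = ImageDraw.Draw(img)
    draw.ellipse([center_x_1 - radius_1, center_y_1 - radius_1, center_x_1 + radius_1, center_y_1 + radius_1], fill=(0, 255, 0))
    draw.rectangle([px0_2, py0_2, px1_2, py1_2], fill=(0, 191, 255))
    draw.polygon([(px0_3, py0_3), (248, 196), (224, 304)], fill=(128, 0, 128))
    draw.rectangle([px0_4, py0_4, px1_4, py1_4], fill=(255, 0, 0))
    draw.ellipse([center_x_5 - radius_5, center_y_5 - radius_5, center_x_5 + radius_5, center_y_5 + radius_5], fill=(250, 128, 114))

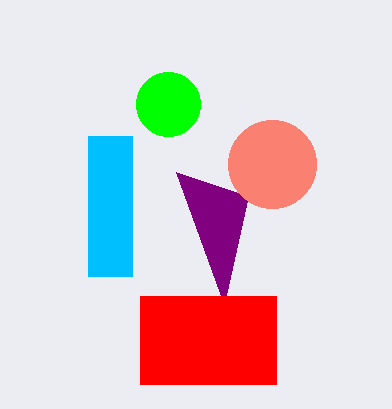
center_x_1 = 168, center_y_1 = 104, radius_1 = 32, px0_2 = 88, py0_2 = 136, px1_2 = 132, py1_2 = 276, px0_3 = 176, py0_3 = 172, px0_4 = 140, py0_4 = 296, px1_4 = 276, py1_4 = 384, center_x_5 = 272, center_y_5 = 164, radius_5 = 44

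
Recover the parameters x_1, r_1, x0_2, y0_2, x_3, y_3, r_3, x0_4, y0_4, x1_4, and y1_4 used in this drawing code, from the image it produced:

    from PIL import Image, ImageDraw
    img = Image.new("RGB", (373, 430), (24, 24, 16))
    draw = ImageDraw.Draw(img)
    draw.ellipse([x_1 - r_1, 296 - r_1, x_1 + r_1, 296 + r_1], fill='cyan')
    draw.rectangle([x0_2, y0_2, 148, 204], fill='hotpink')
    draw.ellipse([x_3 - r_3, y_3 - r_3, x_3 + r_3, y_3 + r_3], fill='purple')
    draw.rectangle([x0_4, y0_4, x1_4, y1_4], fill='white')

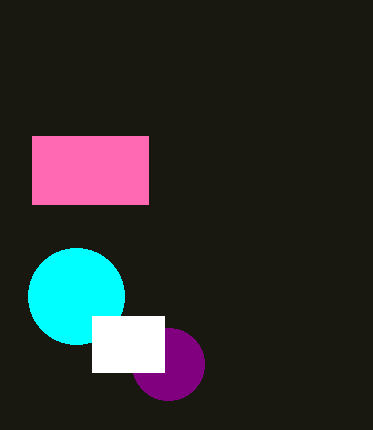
x_1 = 76
r_1 = 48
x0_2 = 32
y0_2 = 136
x_3 = 168
y_3 = 364
r_3 = 36
x0_4 = 92
y0_4 = 316
x1_4 = 164
y1_4 = 372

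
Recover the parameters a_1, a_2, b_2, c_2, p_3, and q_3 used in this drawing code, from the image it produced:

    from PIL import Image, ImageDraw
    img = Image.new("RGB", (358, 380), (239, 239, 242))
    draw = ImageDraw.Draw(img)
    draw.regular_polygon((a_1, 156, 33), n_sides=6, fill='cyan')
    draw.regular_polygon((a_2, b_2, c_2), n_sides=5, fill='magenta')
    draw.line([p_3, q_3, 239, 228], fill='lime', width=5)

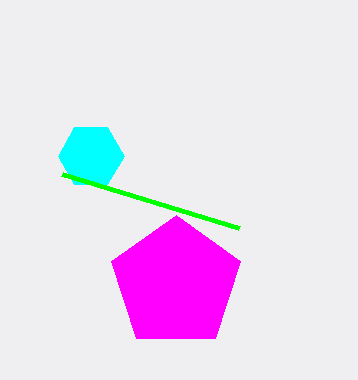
a_1 = 91, a_2 = 176, b_2 = 283, c_2 = 68, p_3 = 62, q_3 = 174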